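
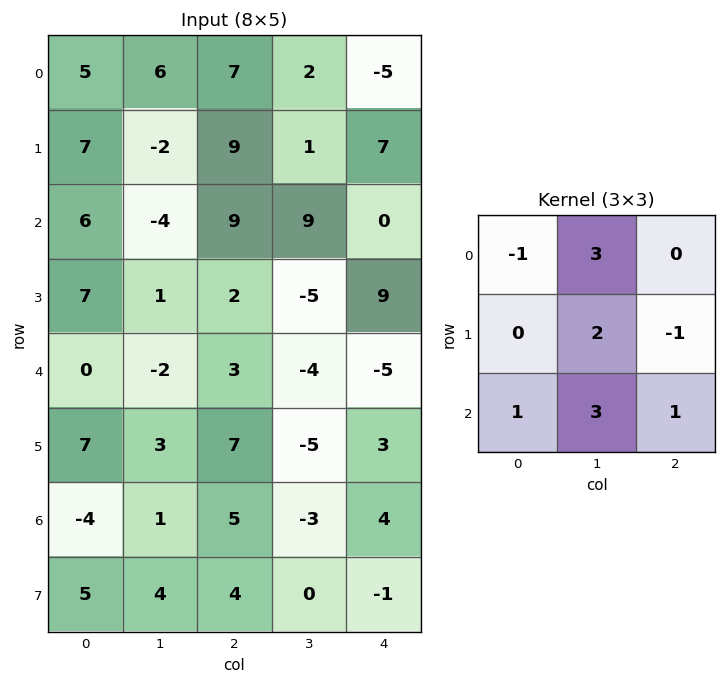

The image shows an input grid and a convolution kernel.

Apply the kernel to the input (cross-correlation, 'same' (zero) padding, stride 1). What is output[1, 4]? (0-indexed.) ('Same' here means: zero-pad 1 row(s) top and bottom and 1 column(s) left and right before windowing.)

6

The receptive field on the zero-padded input at this output position is [2 -5 0 / 1 7 0 / 9 0 0]. Elementwise product with the kernel and sum: 2·-1 + -5·3 + 7·2 + 0·-1 + 9·1 + 0·3 + 0·1.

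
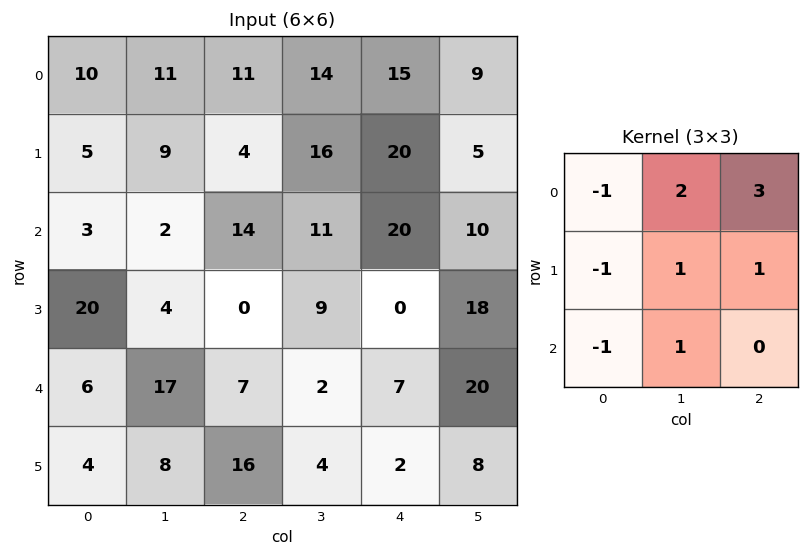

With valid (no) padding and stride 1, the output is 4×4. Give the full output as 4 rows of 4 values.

52 76 91 61
22 66 114 49
38 54 72 73
10 23 8 68

Output[0,0]: The receptive field on the input at this output position is [10 11 11 / 5 9 4 / 3 2 14]. Elementwise product with the kernel and sum: 10·-1 + 11·2 + 11·3 + 5·-1 + 9·1 + 4·1 + 3·-1 + 2·1.
Output[0,1]: The receptive field on the input at this output position is [11 11 14 / 9 4 16 / 2 14 11]. Elementwise product with the kernel and sum: 11·-1 + 11·2 + 14·3 + 9·-1 + 4·1 + 16·1 + 2·-1 + 14·1.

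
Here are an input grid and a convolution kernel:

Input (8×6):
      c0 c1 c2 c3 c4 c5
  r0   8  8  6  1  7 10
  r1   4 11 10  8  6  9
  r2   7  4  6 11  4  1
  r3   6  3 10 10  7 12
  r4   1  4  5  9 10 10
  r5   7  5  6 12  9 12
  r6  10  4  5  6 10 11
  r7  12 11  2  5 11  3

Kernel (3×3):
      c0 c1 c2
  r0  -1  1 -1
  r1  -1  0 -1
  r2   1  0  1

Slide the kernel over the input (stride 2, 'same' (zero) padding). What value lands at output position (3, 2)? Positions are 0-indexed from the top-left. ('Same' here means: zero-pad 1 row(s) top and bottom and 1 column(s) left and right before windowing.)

-24

The receptive field on the zero-padded input at this output position is [12 9 12 / 6 10 11 / 5 11 3]. Elementwise product with the kernel and sum: 12·-1 + 9·1 + 12·-1 + 6·-1 + 11·-1 + 5·1 + 3·1.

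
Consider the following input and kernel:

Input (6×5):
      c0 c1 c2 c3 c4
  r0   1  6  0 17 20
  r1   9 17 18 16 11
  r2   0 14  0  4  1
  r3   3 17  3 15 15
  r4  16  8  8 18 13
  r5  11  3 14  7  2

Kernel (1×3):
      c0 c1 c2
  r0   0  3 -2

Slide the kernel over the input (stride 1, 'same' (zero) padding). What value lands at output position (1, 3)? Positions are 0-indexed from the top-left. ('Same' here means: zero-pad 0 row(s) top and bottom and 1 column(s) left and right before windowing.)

26

The receptive field on the zero-padded input at this output position is [18 16 11]. Elementwise product with the kernel and sum: 16·3 + 11·-2.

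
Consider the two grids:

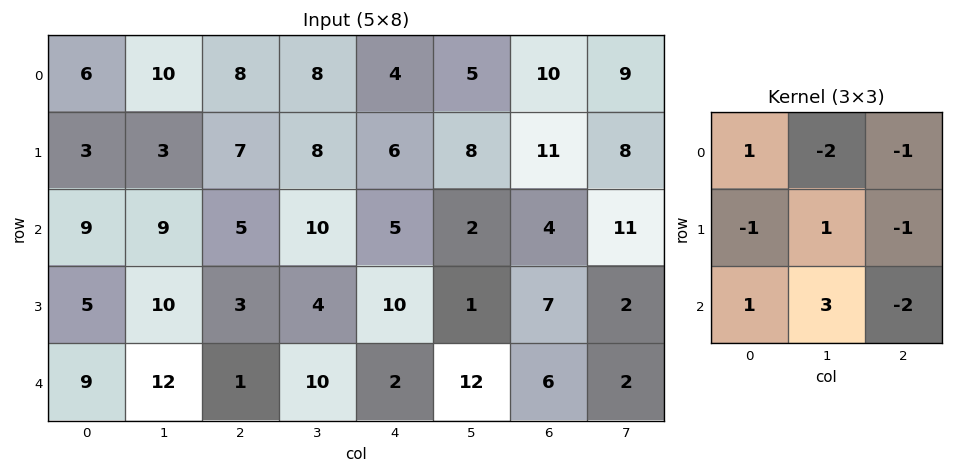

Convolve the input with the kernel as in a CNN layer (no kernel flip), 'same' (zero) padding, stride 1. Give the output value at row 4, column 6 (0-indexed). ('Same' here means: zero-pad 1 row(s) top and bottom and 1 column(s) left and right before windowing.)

-23

The receptive field on the zero-padded input at this output position is [1 7 2 / 12 6 2 / 0 0 0]. Elementwise product with the kernel and sum: 1·1 + 7·-2 + 2·-1 + 12·-1 + 6·1 + 2·-1 + 0·1 + 0·3 + 0·-2.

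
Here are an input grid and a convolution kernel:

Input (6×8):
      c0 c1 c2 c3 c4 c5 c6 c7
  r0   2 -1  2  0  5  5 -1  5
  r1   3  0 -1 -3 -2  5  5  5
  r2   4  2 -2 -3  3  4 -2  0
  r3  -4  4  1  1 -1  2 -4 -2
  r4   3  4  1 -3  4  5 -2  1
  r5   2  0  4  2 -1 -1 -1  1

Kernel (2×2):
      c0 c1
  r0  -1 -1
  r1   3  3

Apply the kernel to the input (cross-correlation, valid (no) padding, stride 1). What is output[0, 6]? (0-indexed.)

The receptive field on the input at this output position is [-1 5 / 5 5]. Elementwise product with the kernel and sum: -1·-1 + 5·-1 + 5·3 + 5·3.

26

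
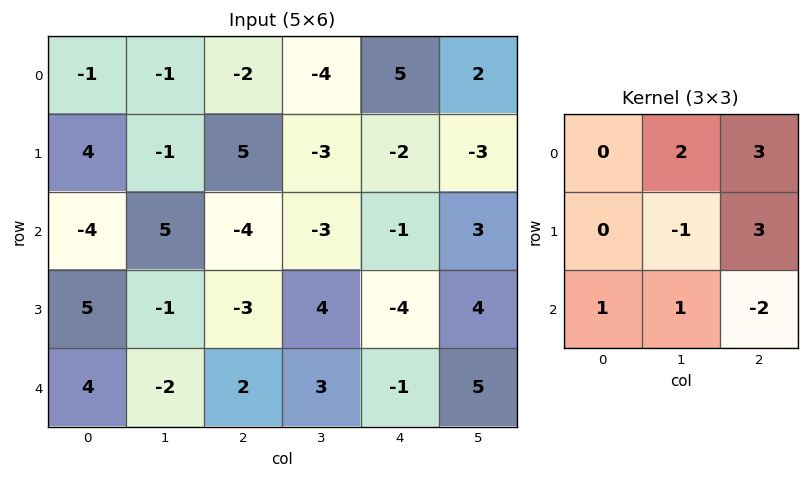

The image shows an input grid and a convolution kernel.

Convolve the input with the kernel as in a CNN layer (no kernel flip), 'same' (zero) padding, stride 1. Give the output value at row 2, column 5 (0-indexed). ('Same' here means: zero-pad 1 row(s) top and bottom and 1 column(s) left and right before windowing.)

-9

The receptive field on the zero-padded input at this output position is [-2 -3 0 / -1 3 0 / -4 4 0]. Elementwise product with the kernel and sum: -3·2 + 0·3 + 3·-1 + 0·3 + -4·1 + 4·1 + 0·-2.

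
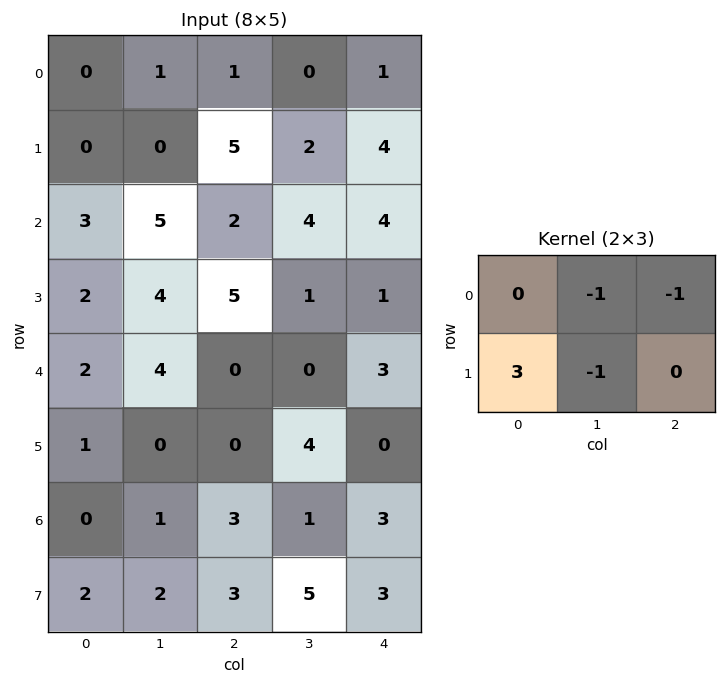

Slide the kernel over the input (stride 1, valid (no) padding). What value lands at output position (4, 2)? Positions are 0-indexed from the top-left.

The receptive field on the input at this output position is [0 0 3 / 0 4 0]. Elementwise product with the kernel and sum: 0·-1 + 3·-1 + 0·3 + 4·-1.

-7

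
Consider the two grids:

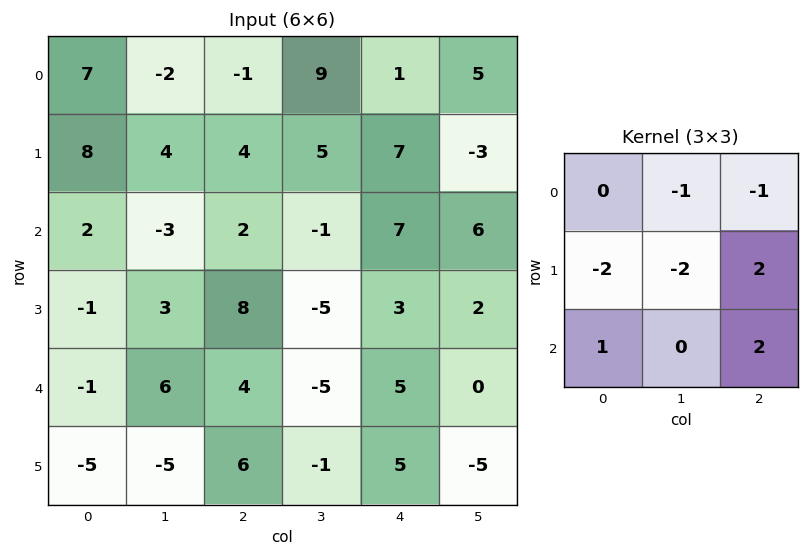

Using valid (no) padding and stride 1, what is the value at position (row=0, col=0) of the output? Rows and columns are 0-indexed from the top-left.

-7

The receptive field on the input at this output position is [7 -2 -1 / 8 4 4 / 2 -3 2]. Elementwise product with the kernel and sum: -2·-1 + -1·-1 + 8·-2 + 4·-2 + 4·2 + 2·1 + 2·2.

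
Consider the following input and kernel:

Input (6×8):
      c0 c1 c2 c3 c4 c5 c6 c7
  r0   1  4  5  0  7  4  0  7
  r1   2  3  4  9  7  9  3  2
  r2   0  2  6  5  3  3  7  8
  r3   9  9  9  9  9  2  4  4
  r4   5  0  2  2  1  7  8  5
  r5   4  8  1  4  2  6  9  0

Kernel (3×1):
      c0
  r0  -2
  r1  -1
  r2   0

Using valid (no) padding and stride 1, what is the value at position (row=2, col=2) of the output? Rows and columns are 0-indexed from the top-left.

-21

The receptive field on the input at this output position is [6 / 9 / 2]. Elementwise product with the kernel and sum: 6·-2 + 9·-1.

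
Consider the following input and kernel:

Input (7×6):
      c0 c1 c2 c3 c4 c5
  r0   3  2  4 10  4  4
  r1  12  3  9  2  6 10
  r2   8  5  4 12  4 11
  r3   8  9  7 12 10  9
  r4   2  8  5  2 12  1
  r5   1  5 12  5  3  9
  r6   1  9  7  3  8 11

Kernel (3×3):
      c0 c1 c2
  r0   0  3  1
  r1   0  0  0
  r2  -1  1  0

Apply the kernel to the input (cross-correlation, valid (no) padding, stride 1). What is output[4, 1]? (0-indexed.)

The receptive field on the input at this output position is [8 5 2 / 5 12 5 / 9 7 3]. Elementwise product with the kernel and sum: 5·3 + 2·1 + 9·-1 + 7·1.

15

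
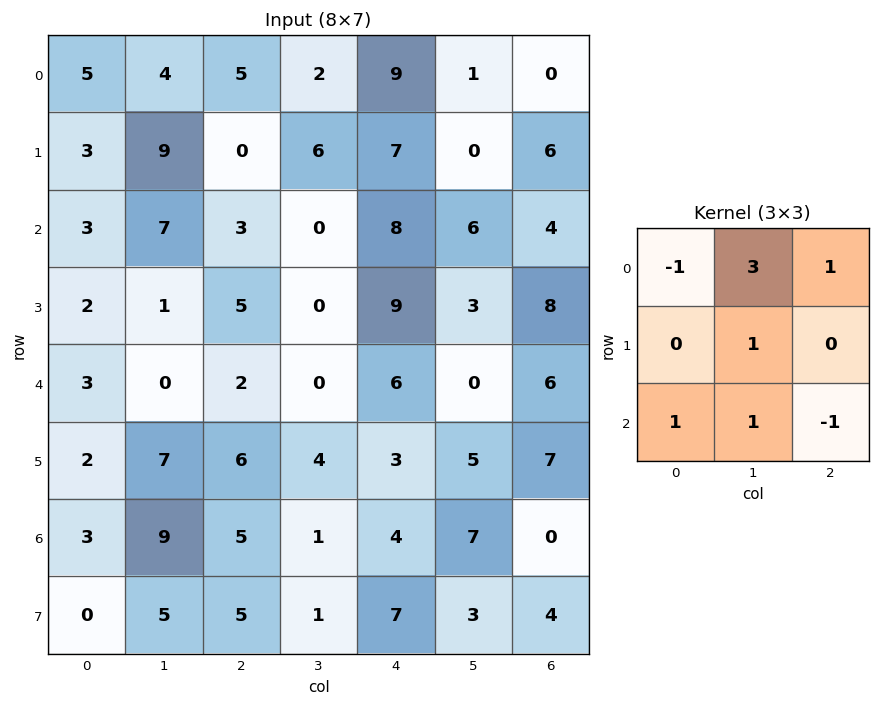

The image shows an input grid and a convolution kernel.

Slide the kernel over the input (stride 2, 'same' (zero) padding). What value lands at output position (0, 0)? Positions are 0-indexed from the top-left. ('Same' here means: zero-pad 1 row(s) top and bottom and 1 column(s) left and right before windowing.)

-1

The receptive field on the zero-padded input at this output position is [0 0 0 / 0 5 4 / 0 3 9]. Elementwise product with the kernel and sum: 0·-1 + 0·3 + 0·1 + 5·1 + 0·1 + 3·1 + 9·-1.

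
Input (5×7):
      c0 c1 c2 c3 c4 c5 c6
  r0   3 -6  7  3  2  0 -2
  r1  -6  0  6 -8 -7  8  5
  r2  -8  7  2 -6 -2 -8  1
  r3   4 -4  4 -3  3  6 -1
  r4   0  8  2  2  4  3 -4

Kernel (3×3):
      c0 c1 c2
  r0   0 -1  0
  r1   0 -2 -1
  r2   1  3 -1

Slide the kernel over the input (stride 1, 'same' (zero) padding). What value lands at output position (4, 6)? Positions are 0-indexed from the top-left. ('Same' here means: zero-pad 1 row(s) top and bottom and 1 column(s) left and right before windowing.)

The receptive field on the zero-padded input at this output position is [6 -1 0 / 3 -4 0 / 0 0 0]. Elementwise product with the kernel and sum: -1·-1 + -4·-2 + 0·-1 + 0·1 + 0·3 + 0·-1.

9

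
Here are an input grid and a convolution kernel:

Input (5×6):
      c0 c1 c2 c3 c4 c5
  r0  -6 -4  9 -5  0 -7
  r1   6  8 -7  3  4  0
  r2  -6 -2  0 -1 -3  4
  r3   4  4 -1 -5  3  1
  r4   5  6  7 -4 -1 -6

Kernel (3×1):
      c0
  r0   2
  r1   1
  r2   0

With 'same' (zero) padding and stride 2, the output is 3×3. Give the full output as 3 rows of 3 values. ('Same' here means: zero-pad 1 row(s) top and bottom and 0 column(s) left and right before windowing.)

Output[0,0]: The receptive field on the zero-padded input at this output position is [0 / -6 / 6]. Elementwise product with the kernel and sum: 0·2 + -6·1.

-6 9 0
6 -14 5
13 5 5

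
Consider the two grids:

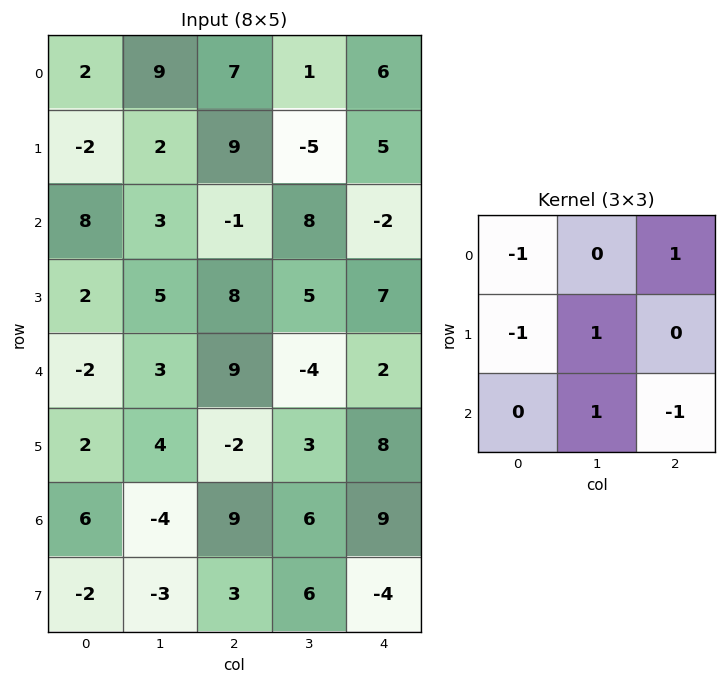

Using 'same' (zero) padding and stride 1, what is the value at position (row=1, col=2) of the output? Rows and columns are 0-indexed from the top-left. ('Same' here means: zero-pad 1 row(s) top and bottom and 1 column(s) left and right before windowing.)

-10

The receptive field on the zero-padded input at this output position is [9 7 1 / 2 9 -5 / 3 -1 8]. Elementwise product with the kernel and sum: 9·-1 + 1·1 + 2·-1 + 9·1 + -1·1 + 8·-1.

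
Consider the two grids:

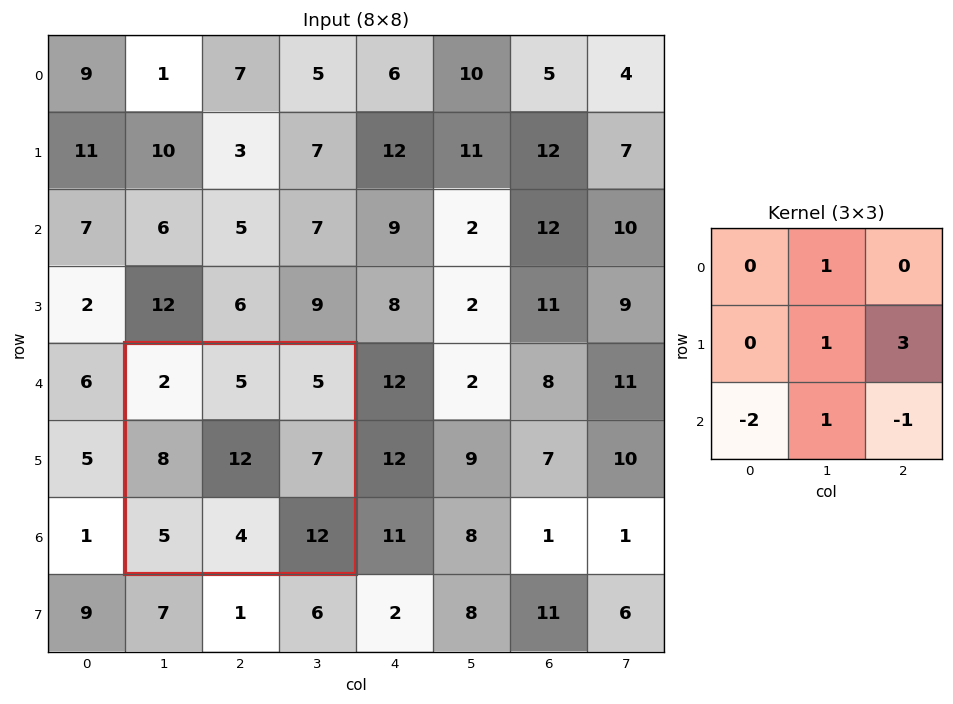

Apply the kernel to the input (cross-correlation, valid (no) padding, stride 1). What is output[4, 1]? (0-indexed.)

The receptive field on the input at this output position is [2 5 5 / 8 12 7 / 5 4 12]. Elementwise product with the kernel and sum: 5·1 + 12·1 + 7·3 + 5·-2 + 4·1 + 12·-1.

20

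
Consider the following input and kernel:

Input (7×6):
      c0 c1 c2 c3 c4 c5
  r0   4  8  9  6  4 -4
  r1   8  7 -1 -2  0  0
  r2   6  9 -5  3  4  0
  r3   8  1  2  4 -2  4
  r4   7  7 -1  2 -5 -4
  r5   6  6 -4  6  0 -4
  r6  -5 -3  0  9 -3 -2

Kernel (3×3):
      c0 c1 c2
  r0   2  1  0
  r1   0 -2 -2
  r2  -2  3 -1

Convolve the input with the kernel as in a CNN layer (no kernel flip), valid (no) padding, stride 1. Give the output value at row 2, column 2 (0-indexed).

2

The receptive field on the input at this output position is [-5 3 4 / 2 4 -2 / -1 2 -5]. Elementwise product with the kernel and sum: -5·2 + 3·1 + 4·-2 + -2·-2 + -1·-2 + 2·3 + -5·-1.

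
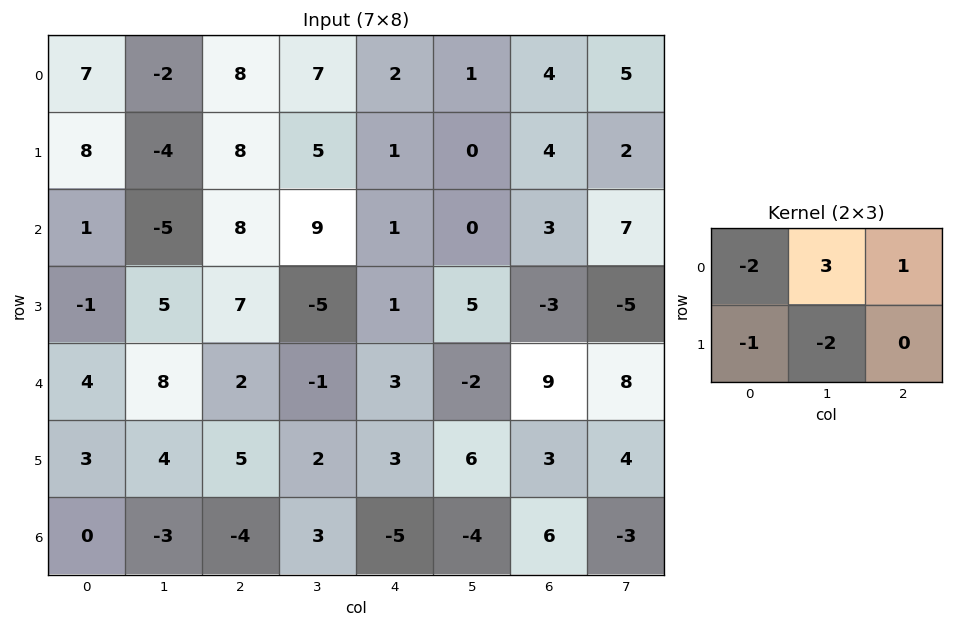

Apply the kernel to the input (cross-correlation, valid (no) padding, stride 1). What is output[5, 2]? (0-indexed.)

-3

The receptive field on the input at this output position is [5 2 3 / -4 3 -5]. Elementwise product with the kernel and sum: 5·-2 + 2·3 + 3·1 + -4·-1 + 3·-2.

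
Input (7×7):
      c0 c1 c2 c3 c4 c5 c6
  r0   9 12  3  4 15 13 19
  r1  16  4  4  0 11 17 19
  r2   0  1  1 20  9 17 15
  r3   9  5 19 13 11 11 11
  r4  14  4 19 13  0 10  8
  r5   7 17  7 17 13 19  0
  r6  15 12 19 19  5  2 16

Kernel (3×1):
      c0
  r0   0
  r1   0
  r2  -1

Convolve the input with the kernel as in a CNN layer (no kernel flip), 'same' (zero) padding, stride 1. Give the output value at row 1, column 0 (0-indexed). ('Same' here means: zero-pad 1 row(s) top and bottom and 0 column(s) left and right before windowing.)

The receptive field on the zero-padded input at this output position is [9 / 16 / 0]. Elementwise product with the kernel and sum: 0·-1.

0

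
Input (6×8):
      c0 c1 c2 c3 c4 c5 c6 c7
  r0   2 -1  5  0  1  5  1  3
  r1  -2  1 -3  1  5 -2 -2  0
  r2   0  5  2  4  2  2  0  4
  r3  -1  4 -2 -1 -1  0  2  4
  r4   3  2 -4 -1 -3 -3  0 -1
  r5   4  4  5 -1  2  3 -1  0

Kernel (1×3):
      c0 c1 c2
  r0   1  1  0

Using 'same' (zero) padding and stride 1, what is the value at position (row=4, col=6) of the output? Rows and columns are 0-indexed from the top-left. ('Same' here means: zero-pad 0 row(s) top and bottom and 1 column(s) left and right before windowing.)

-3

The receptive field on the zero-padded input at this output position is [-3 0 -1]. Elementwise product with the kernel and sum: -3·1 + 0·1.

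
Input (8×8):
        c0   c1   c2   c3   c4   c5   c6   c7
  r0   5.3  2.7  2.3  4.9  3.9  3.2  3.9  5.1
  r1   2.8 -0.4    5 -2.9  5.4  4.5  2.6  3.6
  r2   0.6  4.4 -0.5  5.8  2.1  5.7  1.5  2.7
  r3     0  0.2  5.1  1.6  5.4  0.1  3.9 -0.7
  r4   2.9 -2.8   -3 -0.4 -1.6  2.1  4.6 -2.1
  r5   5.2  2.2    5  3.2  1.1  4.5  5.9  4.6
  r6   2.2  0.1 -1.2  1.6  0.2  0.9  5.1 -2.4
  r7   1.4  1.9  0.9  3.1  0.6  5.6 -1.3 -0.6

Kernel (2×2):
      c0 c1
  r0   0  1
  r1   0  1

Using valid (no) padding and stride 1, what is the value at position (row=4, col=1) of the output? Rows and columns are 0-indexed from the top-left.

2

The receptive field on the input at this output position is [-2.8 -3 / 2.2 5]. Elementwise product with the kernel and sum: -3·1 + 5·1.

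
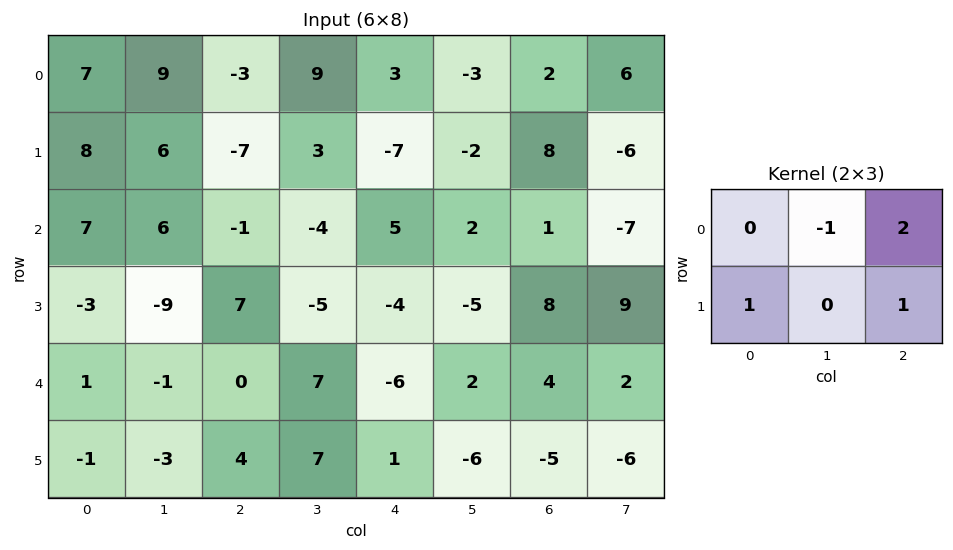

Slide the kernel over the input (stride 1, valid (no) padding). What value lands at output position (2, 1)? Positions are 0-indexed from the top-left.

The receptive field on the input at this output position is [6 -1 -4 / -9 7 -5]. Elementwise product with the kernel and sum: -1·-1 + -4·2 + -9·1 + -5·1.

-21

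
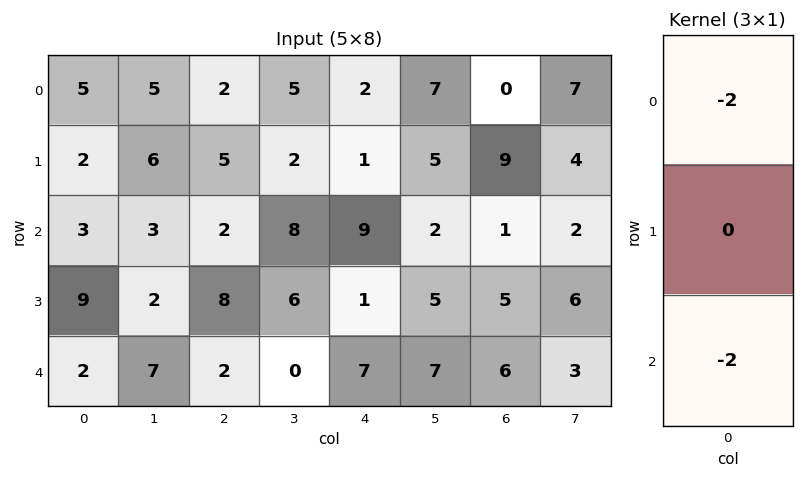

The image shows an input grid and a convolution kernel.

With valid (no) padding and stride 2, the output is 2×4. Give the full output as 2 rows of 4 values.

-16 -8 -22 -2
-10 -8 -32 -14

Output[0,0]: The receptive field on the input at this output position is [5 / 2 / 3]. Elementwise product with the kernel and sum: 5·-2 + 3·-2.
Output[0,1]: The receptive field on the input at this output position is [2 / 5 / 2]. Elementwise product with the kernel and sum: 2·-2 + 2·-2.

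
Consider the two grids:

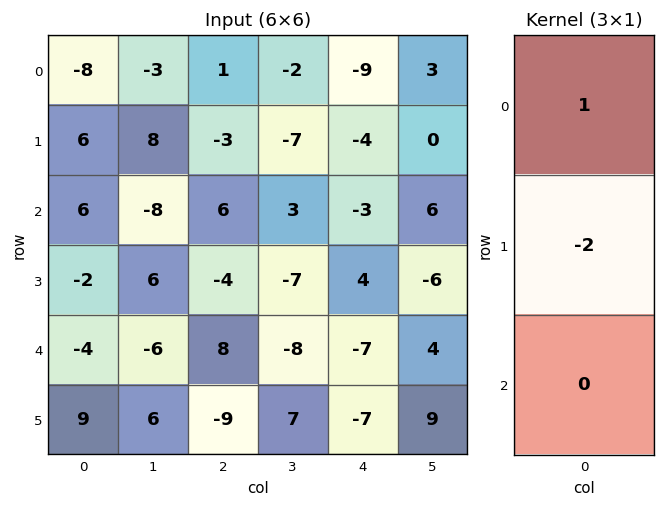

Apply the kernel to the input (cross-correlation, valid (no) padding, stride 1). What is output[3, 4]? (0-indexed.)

18

The receptive field on the input at this output position is [4 / -7 / -7]. Elementwise product with the kernel and sum: 4·1 + -7·-2.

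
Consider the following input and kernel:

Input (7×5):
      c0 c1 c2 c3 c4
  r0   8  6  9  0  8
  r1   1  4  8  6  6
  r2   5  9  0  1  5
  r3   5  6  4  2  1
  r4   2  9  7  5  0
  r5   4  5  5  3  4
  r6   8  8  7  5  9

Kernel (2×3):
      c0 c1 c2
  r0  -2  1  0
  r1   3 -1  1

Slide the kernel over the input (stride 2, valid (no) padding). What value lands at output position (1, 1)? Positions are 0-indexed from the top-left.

12

The receptive field on the input at this output position is [0 1 5 / 4 2 1]. Elementwise product with the kernel and sum: 0·-2 + 1·1 + 4·3 + 2·-1 + 1·1.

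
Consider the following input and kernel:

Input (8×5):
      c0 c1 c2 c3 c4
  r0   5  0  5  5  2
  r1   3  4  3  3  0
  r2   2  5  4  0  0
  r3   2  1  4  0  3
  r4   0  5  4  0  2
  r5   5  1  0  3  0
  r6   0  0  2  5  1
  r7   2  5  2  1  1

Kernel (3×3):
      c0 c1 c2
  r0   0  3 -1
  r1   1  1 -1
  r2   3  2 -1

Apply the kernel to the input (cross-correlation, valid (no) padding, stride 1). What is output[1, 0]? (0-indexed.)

16

The receptive field on the input at this output position is [3 4 3 / 2 5 4 / 2 1 4]. Elementwise product with the kernel and sum: 4·3 + 3·-1 + 2·1 + 5·1 + 4·-1 + 2·3 + 1·2 + 4·-1.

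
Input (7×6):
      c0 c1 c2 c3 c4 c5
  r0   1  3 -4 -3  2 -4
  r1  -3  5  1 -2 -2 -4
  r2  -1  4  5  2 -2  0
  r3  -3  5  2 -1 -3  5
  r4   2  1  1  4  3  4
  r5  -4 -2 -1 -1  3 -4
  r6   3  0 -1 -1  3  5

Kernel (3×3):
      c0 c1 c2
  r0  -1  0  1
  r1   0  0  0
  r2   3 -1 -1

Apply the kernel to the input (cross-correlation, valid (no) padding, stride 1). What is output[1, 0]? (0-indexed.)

-12

The receptive field on the input at this output position is [-3 5 1 / -1 4 5 / -3 5 2]. Elementwise product with the kernel and sum: -3·-1 + 1·1 + -3·3 + 5·-1 + 2·-1.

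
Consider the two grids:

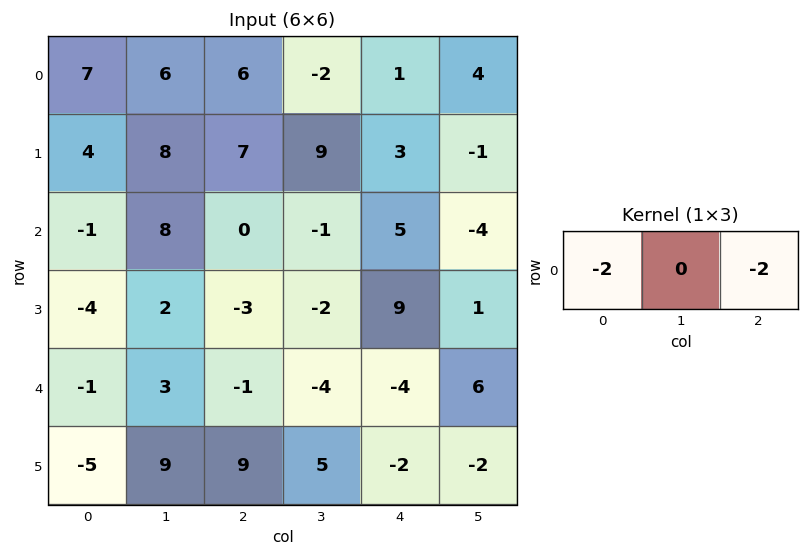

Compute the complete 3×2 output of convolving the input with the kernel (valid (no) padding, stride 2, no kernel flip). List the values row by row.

Output[0,0]: The receptive field on the input at this output position is [7 6 6]. Elementwise product with the kernel and sum: 7·-2 + 6·-2.
Output[0,1]: The receptive field on the input at this output position is [6 -2 1]. Elementwise product with the kernel and sum: 6·-2 + 1·-2.

-26 -14
2 -10
4 10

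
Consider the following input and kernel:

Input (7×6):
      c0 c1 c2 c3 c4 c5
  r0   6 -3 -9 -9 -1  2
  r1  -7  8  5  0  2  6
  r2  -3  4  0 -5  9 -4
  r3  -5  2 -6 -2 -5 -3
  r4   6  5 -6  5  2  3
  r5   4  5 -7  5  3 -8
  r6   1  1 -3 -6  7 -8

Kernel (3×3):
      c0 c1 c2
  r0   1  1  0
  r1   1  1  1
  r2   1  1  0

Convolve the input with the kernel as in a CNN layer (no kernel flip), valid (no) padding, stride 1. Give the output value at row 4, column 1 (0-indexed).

0

The receptive field on the input at this output position is [5 -6 5 / 5 -7 5 / 1 -3 -6]. Elementwise product with the kernel and sum: 5·1 + -6·1 + 5·1 + -7·1 + 5·1 + 1·1 + -3·1.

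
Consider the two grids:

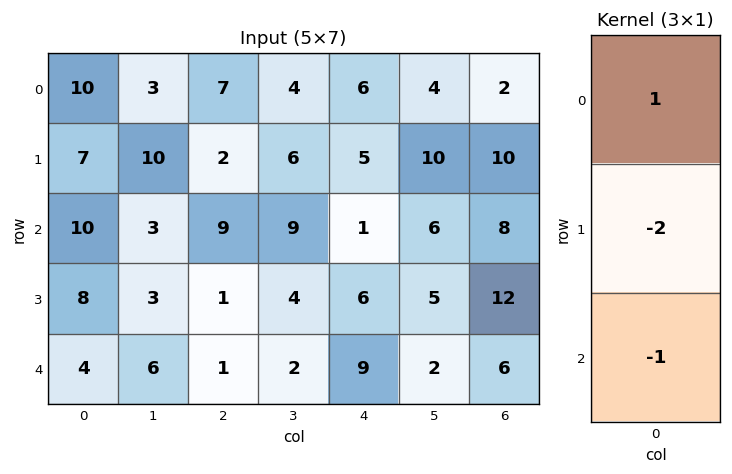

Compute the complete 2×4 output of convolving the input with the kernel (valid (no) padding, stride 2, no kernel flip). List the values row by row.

-14 -6 -5 -26
-10 6 -20 -22

Output[0,0]: The receptive field on the input at this output position is [10 / 7 / 10]. Elementwise product with the kernel and sum: 10·1 + 7·-2 + 10·-1.
Output[0,1]: The receptive field on the input at this output position is [7 / 2 / 9]. Elementwise product with the kernel and sum: 7·1 + 2·-2 + 9·-1.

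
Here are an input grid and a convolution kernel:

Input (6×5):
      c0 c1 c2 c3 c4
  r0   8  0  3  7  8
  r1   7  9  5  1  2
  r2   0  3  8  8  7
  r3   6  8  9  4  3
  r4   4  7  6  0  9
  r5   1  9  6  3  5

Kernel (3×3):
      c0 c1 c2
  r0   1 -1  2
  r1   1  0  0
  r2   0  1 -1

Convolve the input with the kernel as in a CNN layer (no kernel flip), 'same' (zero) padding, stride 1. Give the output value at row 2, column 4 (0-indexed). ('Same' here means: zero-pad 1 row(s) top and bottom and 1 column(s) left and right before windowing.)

10

The receptive field on the zero-padded input at this output position is [1 2 0 / 8 7 0 / 4 3 0]. Elementwise product with the kernel and sum: 1·1 + 2·-1 + 0·2 + 8·1 + 3·1 + 0·-1.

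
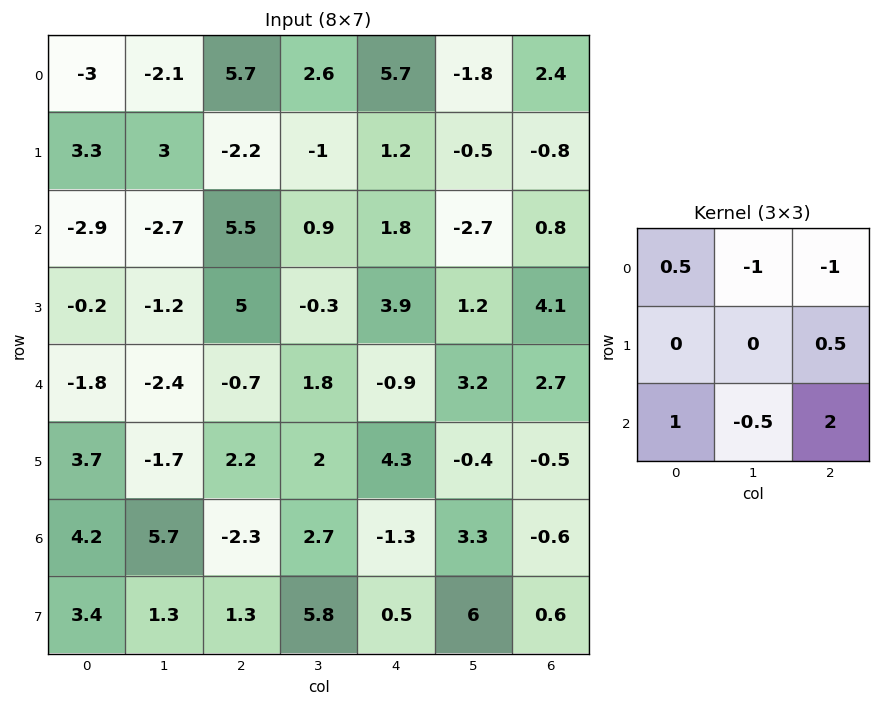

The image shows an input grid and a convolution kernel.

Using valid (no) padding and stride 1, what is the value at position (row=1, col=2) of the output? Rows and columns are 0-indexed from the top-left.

12.55

The receptive field on the input at this output position is [-2.2 -1 1.2 / 5.5 0.9 1.8 / 5 -0.3 3.9]. Elementwise product with the kernel and sum: -2.2·0.5 + -1·-1 + 1.2·-1 + 1.8·0.5 + 5·1 + -0.3·-0.5 + 3.9·2.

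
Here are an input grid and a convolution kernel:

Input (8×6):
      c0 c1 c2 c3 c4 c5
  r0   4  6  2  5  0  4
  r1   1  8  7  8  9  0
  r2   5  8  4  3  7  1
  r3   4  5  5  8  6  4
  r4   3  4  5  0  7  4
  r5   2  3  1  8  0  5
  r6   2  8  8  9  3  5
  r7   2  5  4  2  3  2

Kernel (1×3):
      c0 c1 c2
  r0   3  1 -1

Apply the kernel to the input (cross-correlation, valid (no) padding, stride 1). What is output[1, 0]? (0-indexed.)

4

The receptive field on the input at this output position is [1 8 7]. Elementwise product with the kernel and sum: 1·3 + 8·1 + 7·-1.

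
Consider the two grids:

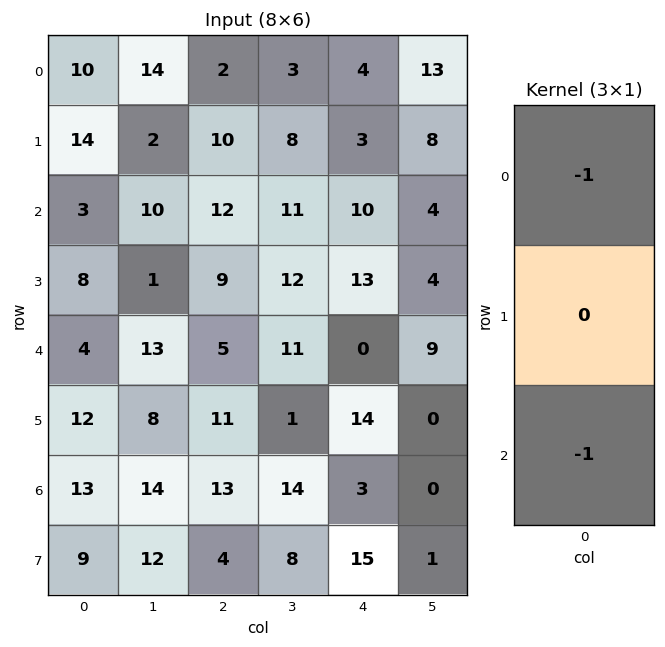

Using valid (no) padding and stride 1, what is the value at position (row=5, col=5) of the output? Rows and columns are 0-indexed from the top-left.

-1

The receptive field on the input at this output position is [0 / 0 / 1]. Elementwise product with the kernel and sum: 0·-1 + 1·-1.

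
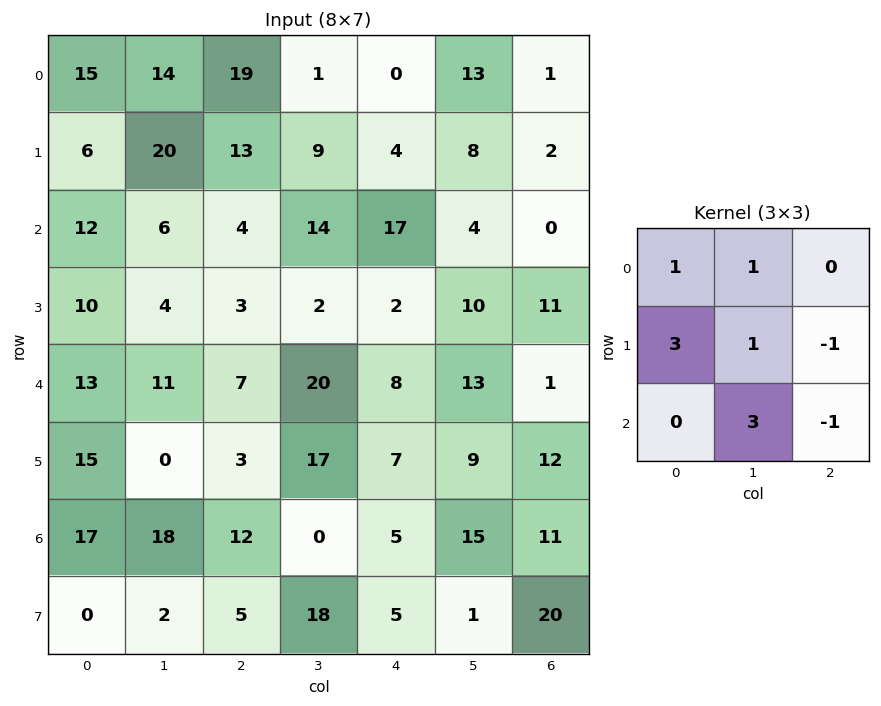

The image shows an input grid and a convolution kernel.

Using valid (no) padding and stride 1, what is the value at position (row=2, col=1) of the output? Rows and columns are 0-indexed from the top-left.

The receptive field on the input at this output position is [6 4 14 / 4 3 2 / 11 7 20]. Elementwise product with the kernel and sum: 6·1 + 4·1 + 4·3 + 3·1 + 2·-1 + 7·3 + 20·-1.

24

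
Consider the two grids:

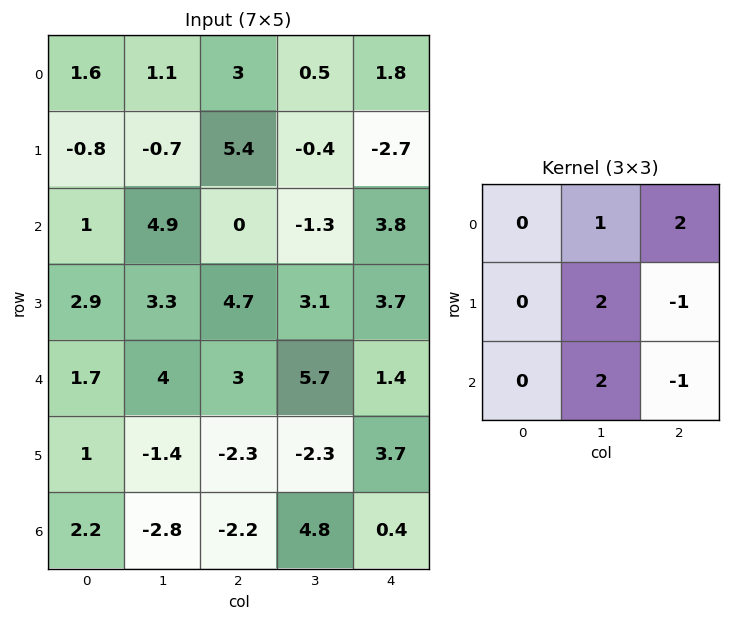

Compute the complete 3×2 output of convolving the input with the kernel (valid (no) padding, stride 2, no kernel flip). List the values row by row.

Output[0,0]: The receptive field on the input at this output position is [1.6 1.1 3 / -0.8 -0.7 5.4 / 1 4.9 0]. Elementwise product with the kernel and sum: 1.1·1 + 3·2 + -0.7·2 + 5.4·-1 + 4.9·2 + 0·-1.
Output[0,1]: The receptive field on the input at this output position is [3 0.5 1.8 / 5.4 -0.4 -2.7 / 0 -1.3 3.8]. Elementwise product with the kernel and sum: 0.5·1 + 1.8·2 + -0.4·2 + -2.7·-1 + -1.3·2 + 3.8·-1.

10.1 -0.4
11.8 18.8
6.1 9.4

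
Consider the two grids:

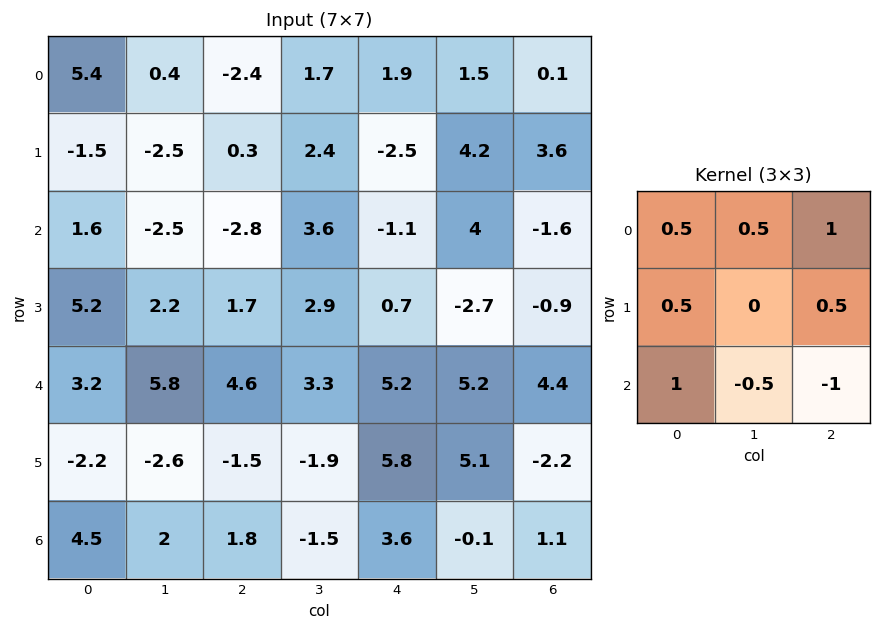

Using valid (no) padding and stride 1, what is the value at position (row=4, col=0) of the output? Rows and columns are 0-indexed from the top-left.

The receptive field on the input at this output position is [3.2 5.8 4.6 / -2.2 -2.6 -1.5 / 4.5 2 1.8]. Elementwise product with the kernel and sum: 3.2·0.5 + 5.8·0.5 + 4.6·1 + -2.2·0.5 + -1.5·0.5 + 4.5·1 + 2·-0.5 + 1.8·-1.

8.95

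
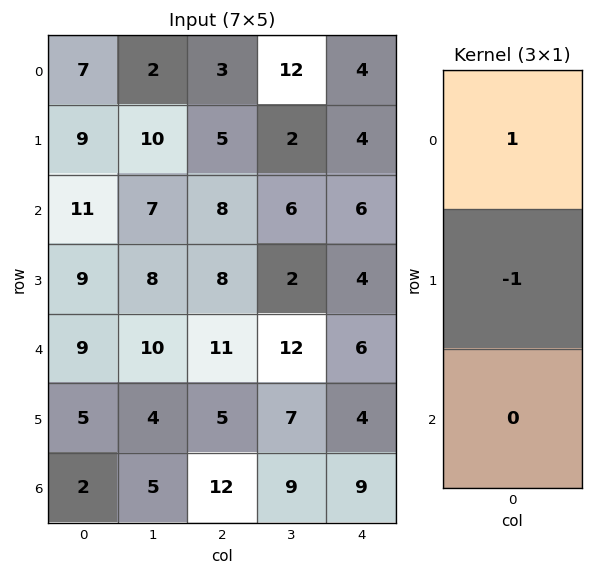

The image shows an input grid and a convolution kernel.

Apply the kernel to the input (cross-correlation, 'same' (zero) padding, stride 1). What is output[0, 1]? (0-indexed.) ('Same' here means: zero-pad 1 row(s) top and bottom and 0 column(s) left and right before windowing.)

The receptive field on the zero-padded input at this output position is [0 / 2 / 10]. Elementwise product with the kernel and sum: 0·1 + 2·-1.

-2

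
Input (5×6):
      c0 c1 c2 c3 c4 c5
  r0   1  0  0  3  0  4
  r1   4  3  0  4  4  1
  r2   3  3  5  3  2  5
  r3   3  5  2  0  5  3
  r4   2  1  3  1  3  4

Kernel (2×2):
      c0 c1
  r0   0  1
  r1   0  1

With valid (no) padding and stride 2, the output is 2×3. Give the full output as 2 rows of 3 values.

Output[0,0]: The receptive field on the input at this output position is [1 0 / 4 3]. Elementwise product with the kernel and sum: 0·1 + 3·1.

3 7 5
8 3 8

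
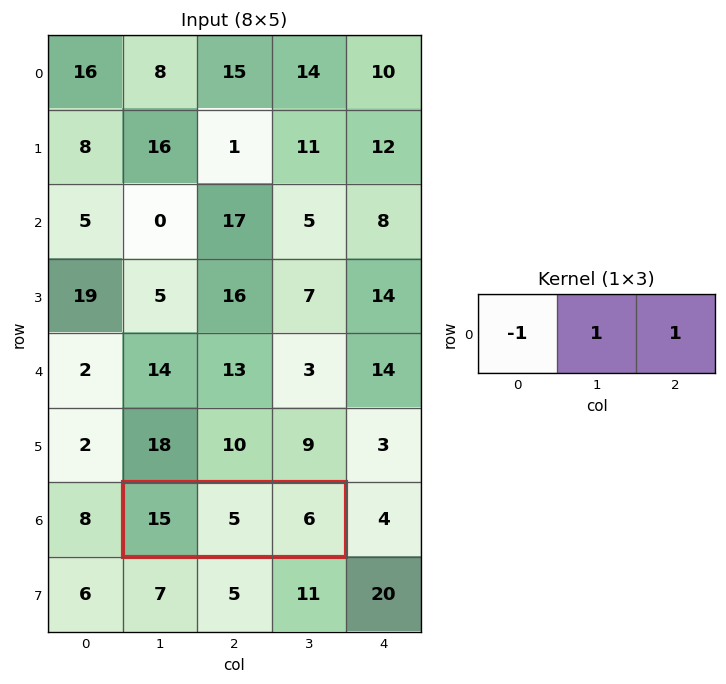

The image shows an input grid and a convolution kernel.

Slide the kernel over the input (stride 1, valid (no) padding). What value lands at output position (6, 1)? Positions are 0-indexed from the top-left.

The receptive field on the input at this output position is [15 5 6]. Elementwise product with the kernel and sum: 15·-1 + 5·1 + 6·1.

-4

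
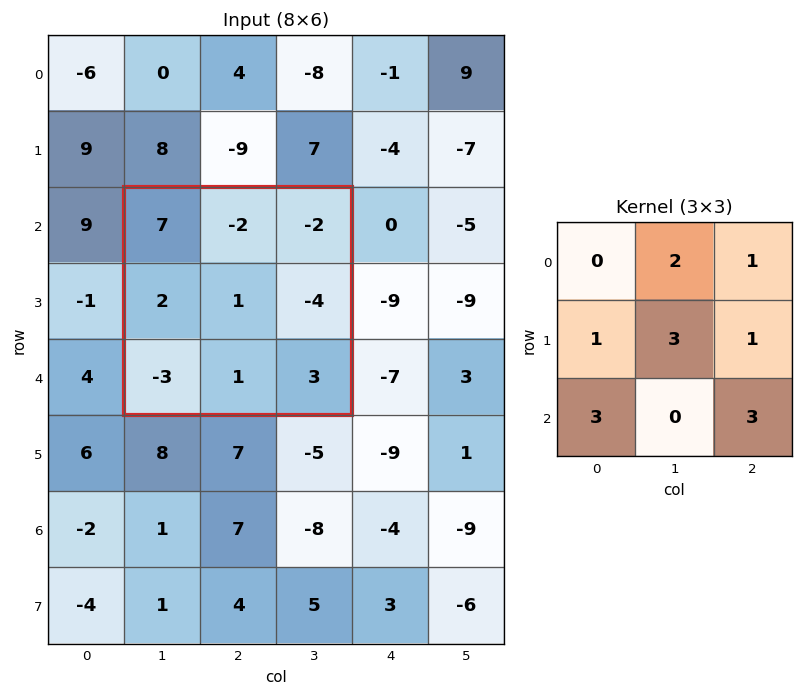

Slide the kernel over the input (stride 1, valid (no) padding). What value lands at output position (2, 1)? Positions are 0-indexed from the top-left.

The receptive field on the input at this output position is [7 -2 -2 / 2 1 -4 / -3 1 3]. Elementwise product with the kernel and sum: -2·2 + -2·1 + 2·1 + 1·3 + -4·1 + -3·3 + 3·3.

-5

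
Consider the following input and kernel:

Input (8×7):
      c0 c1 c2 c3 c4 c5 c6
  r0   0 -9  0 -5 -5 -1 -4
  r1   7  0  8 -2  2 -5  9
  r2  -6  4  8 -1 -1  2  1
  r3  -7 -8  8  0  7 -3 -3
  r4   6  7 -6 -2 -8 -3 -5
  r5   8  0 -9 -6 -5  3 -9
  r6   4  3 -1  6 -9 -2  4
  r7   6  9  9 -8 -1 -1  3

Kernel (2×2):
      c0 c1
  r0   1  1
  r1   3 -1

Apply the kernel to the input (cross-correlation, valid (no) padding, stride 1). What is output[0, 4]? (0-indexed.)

5

The receptive field on the input at this output position is [-5 -1 / 2 -5]. Elementwise product with the kernel and sum: -5·1 + -1·1 + 2·3 + -5·-1.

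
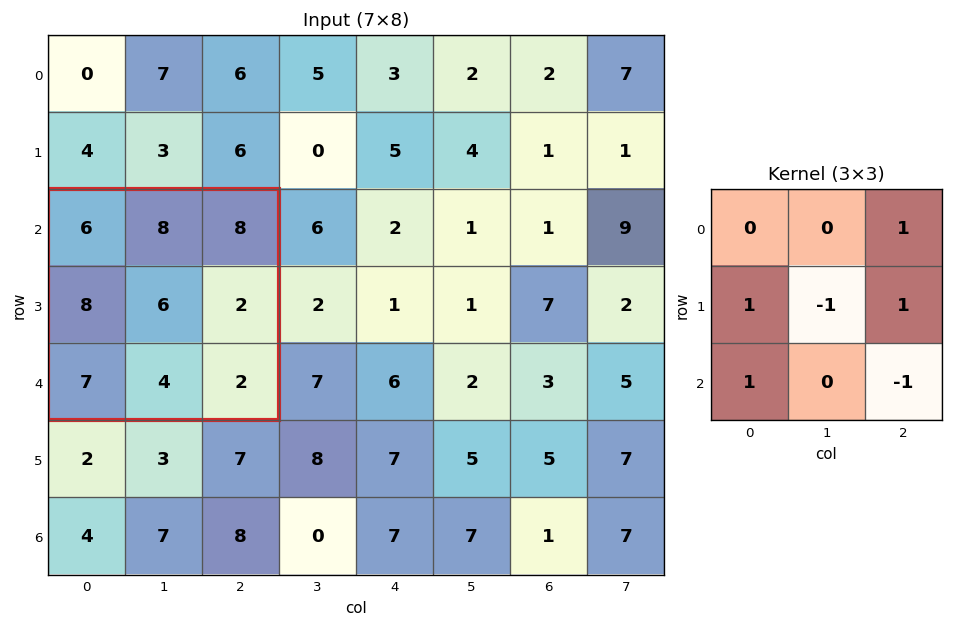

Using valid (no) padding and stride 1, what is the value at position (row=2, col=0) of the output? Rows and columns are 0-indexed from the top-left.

The receptive field on the input at this output position is [6 8 8 / 8 6 2 / 7 4 2]. Elementwise product with the kernel and sum: 8·1 + 8·1 + 6·-1 + 2·1 + 7·1 + 2·-1.

17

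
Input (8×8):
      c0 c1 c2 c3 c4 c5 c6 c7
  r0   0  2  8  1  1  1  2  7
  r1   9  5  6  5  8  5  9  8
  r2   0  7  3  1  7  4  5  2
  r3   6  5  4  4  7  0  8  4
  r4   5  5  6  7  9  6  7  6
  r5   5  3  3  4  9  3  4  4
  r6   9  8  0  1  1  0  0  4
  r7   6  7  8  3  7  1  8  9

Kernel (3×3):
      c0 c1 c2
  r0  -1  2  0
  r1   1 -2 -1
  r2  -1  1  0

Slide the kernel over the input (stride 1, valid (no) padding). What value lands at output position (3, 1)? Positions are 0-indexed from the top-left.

-11

The receptive field on the input at this output position is [5 4 4 / 5 6 7 / 3 3 4]. Elementwise product with the kernel and sum: 5·-1 + 4·2 + 5·1 + 6·-2 + 7·-1 + 3·-1 + 3·1.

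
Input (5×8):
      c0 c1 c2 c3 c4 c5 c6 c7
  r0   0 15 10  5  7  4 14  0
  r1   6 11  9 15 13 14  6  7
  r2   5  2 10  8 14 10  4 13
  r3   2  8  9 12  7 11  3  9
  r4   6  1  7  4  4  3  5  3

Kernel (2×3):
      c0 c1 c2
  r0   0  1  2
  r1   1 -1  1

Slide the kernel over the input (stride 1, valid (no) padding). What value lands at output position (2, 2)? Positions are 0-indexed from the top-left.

40

The receptive field on the input at this output position is [10 8 14 / 9 12 7]. Elementwise product with the kernel and sum: 8·1 + 14·2 + 9·1 + 12·-1 + 7·1.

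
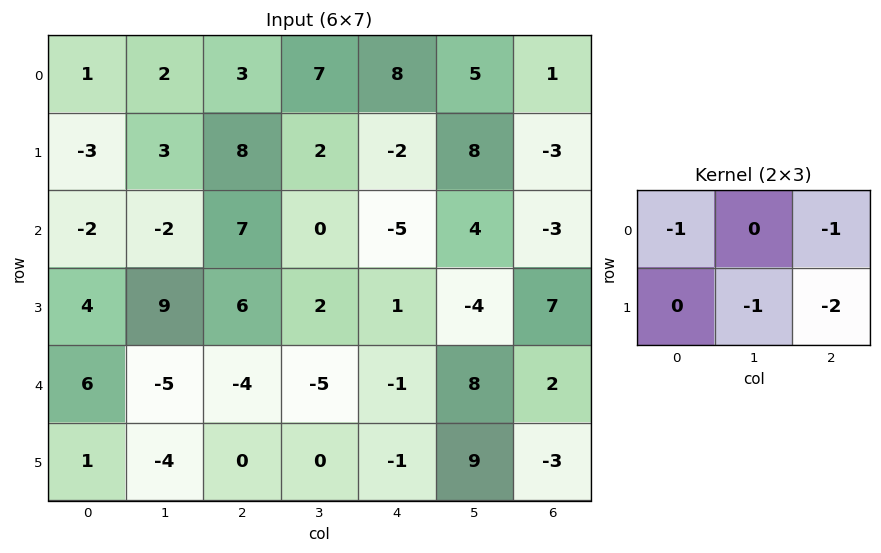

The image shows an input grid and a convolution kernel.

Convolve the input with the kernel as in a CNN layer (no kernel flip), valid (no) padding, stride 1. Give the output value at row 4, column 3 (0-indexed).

The receptive field on the input at this output position is [-5 -1 8 / 0 -1 9]. Elementwise product with the kernel and sum: -5·-1 + 8·-1 + -1·-1 + 9·-2.

-20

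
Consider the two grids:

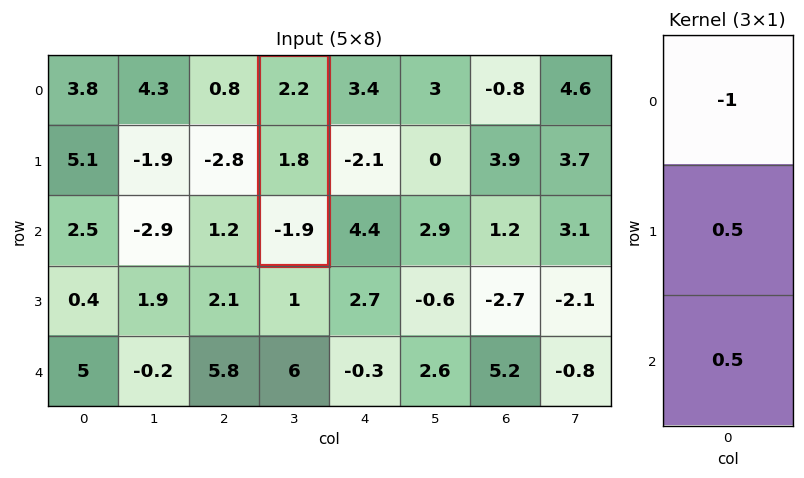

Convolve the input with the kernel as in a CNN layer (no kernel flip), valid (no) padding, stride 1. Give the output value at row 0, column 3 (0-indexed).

The receptive field on the input at this output position is [2.2 / 1.8 / -1.9]. Elementwise product with the kernel and sum: 2.2·-1 + 1.8·0.5 + -1.9·0.5.

-2.25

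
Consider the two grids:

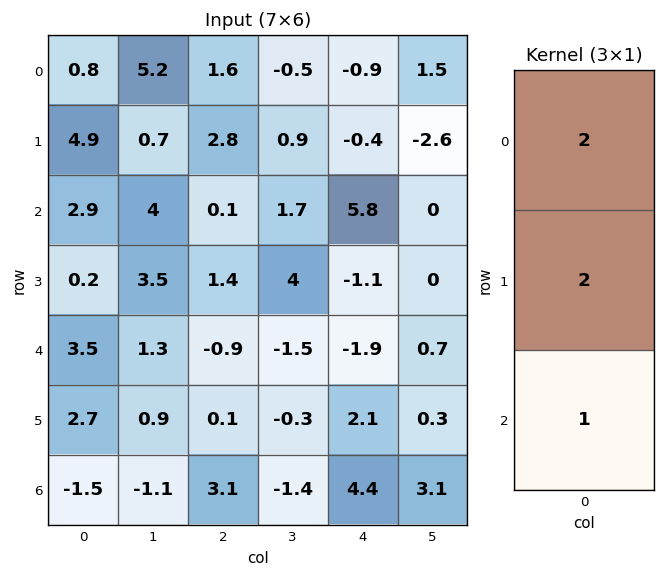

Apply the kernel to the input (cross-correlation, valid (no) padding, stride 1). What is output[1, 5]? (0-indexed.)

-5.2

The receptive field on the input at this output position is [-2.6 / 0 / 0]. Elementwise product with the kernel and sum: -2.6·2 + 0·2 + 0·1.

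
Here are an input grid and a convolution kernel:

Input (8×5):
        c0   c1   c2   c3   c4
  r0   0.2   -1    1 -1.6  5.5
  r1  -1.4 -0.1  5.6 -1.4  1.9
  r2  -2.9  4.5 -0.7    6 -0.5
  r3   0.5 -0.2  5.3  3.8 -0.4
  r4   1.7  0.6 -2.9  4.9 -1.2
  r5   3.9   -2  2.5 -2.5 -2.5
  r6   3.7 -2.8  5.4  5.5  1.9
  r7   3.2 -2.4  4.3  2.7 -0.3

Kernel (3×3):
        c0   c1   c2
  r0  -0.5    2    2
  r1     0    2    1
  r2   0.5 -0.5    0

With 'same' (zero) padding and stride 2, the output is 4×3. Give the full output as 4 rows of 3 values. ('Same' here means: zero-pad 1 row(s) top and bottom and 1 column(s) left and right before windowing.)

0.1 -2.45 9.35
-4.55 10.3 5.6
2.65 15.15 -5.1
6.8 13.95 1.55

Output[0,0]: The receptive field on the zero-padded input at this output position is [0 0 0 / 0 0.2 -1 / 0 -1.4 -0.1]. Elementwise product with the kernel and sum: 0·-0.5 + 0·2 + 0·2 + 0.2·2 + -1·1 + 0·0.5 + -1.4·-0.5.
Output[0,1]: The receptive field on the zero-padded input at this output position is [0 0 0 / -1 1 -1.6 / -0.1 5.6 -1.4]. Elementwise product with the kernel and sum: 0·-0.5 + 0·2 + 0·2 + 1·2 + -1.6·1 + -0.1·0.5 + 5.6·-0.5.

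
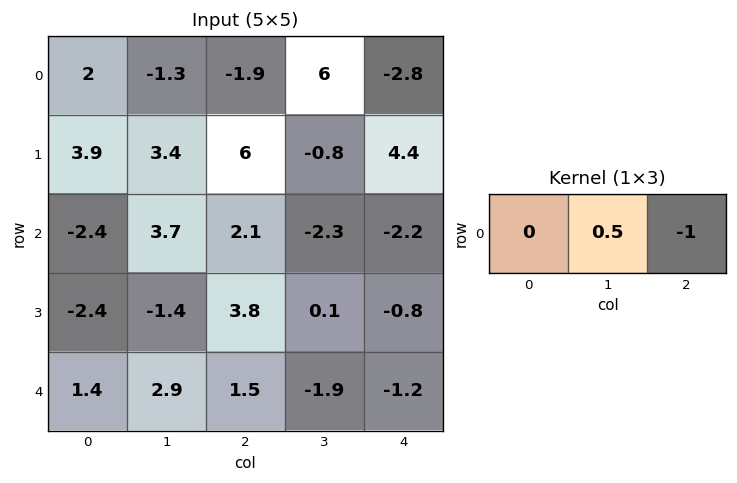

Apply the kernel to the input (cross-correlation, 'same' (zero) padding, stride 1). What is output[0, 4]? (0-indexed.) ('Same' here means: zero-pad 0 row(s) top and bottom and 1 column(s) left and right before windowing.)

The receptive field on the zero-padded input at this output position is [6 -2.8 0]. Elementwise product with the kernel and sum: -2.8·0.5 + 0·-1.

-1.4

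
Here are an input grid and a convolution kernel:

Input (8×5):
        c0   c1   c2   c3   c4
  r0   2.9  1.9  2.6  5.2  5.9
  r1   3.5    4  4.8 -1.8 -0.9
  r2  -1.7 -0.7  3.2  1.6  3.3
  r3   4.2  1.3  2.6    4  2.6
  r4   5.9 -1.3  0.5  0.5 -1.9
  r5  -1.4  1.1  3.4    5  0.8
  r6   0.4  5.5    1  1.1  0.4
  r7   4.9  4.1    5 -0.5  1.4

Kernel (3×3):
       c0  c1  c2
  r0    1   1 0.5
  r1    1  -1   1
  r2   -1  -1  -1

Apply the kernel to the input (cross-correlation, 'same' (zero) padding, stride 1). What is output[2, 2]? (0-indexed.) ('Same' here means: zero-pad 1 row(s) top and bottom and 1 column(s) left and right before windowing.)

The receptive field on the zero-padded input at this output position is [4 4.8 -1.8 / -0.7 3.2 1.6 / 1.3 2.6 4]. Elementwise product with the kernel and sum: 4·1 + 4.8·1 + -1.8·0.5 + -0.7·1 + 3.2·-1 + 1.6·1 + 1.3·-1 + 2.6·-1 + 4·-1.

-2.3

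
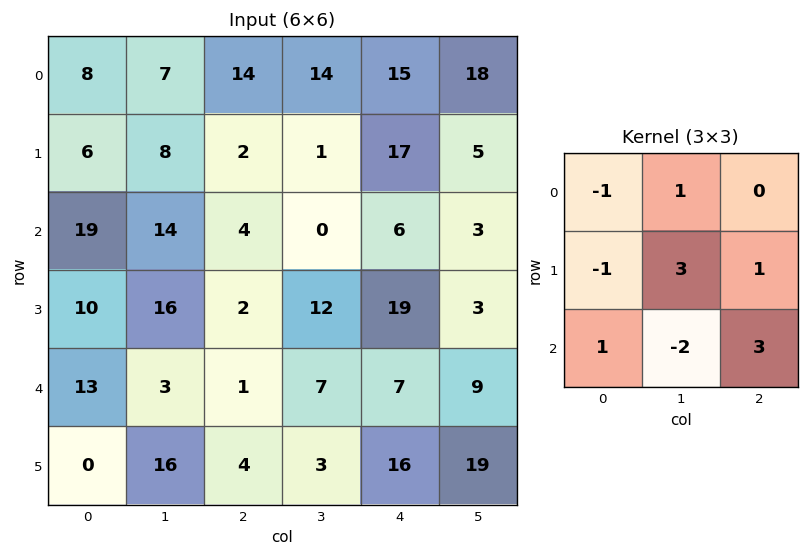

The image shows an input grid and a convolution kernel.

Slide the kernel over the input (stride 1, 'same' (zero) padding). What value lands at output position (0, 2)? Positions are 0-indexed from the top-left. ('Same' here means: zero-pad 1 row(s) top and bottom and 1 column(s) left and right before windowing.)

56

The receptive field on the zero-padded input at this output position is [0 0 0 / 7 14 14 / 8 2 1]. Elementwise product with the kernel and sum: 0·-1 + 0·1 + 7·-1 + 14·3 + 14·1 + 8·1 + 2·-2 + 1·3.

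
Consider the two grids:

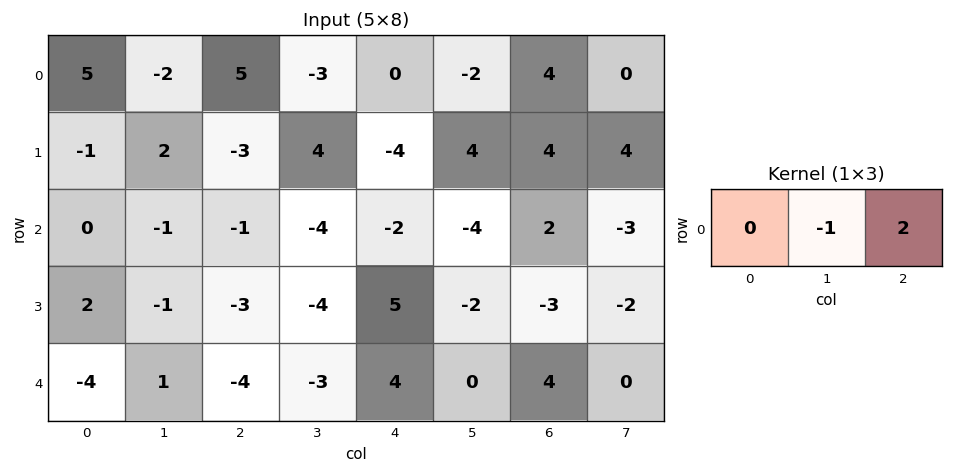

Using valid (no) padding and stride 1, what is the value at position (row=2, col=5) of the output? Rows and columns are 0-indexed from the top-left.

The receptive field on the input at this output position is [-4 2 -3]. Elementwise product with the kernel and sum: 2·-1 + -3·2.

-8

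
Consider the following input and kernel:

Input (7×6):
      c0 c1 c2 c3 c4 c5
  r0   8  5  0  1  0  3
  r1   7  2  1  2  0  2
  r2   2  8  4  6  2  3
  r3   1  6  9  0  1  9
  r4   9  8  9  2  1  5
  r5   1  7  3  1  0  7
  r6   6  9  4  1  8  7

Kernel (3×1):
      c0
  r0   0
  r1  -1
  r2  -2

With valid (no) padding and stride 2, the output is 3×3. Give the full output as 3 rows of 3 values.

-11 -9 -4
-19 -27 -3
-13 -11 -16

Output[0,0]: The receptive field on the input at this output position is [8 / 7 / 2]. Elementwise product with the kernel and sum: 7·-1 + 2·-2.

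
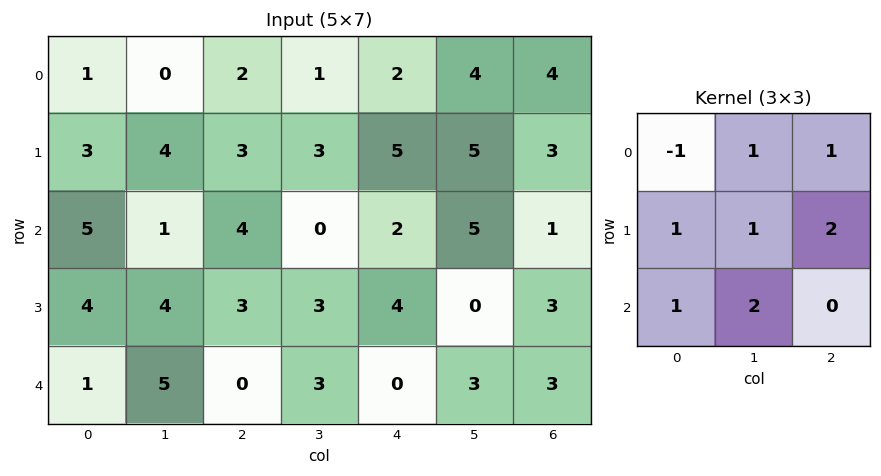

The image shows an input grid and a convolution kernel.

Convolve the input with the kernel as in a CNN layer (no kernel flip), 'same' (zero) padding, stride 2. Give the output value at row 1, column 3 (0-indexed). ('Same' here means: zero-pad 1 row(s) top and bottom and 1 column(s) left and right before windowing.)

10

The receptive field on the zero-padded input at this output position is [5 3 0 / 5 1 0 / 0 3 0]. Elementwise product with the kernel and sum: 5·-1 + 3·1 + 0·1 + 5·1 + 1·1 + 0·2 + 0·1 + 3·2.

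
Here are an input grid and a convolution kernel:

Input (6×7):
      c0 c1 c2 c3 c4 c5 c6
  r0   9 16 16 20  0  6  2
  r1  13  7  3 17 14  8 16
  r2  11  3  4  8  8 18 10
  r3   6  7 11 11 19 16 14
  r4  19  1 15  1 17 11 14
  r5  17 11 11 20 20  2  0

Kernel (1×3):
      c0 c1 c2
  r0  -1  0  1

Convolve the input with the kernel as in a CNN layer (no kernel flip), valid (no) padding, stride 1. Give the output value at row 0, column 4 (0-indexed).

The receptive field on the input at this output position is [0 6 2]. Elementwise product with the kernel and sum: 0·-1 + 2·1.

2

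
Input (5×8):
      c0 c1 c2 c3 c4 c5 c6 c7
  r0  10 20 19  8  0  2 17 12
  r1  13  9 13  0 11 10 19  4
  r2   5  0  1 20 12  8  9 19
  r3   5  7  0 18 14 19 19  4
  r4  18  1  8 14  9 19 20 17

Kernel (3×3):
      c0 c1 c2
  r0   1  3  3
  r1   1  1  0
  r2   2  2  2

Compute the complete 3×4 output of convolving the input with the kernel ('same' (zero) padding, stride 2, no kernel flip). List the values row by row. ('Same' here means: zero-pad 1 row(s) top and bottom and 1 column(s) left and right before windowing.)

54 83 50 85
95 99 197 180
54 70 140 127

Output[0,0]: The receptive field on the zero-padded input at this output position is [0 0 0 / 0 10 20 / 0 13 9]. Elementwise product with the kernel and sum: 0·1 + 0·3 + 0·3 + 0·1 + 10·1 + 0·2 + 13·2 + 9·2.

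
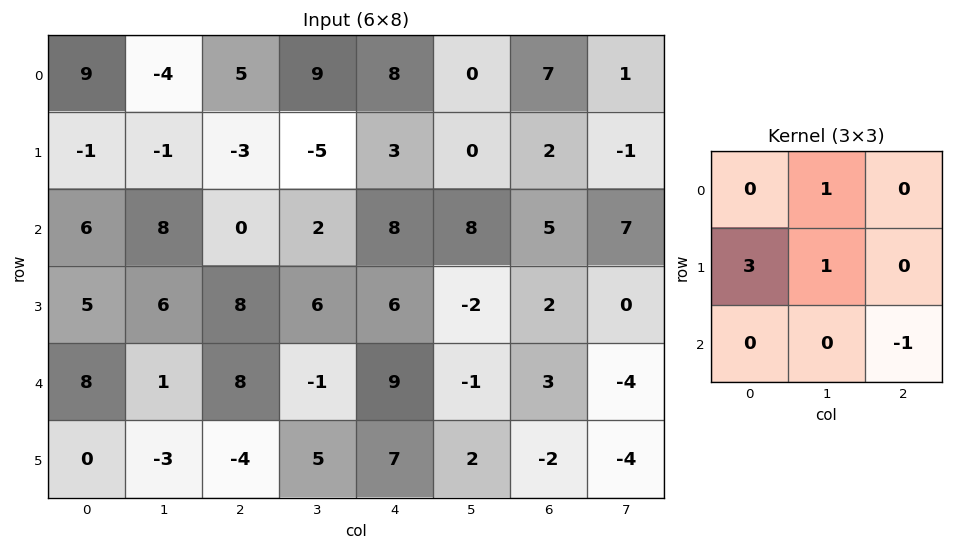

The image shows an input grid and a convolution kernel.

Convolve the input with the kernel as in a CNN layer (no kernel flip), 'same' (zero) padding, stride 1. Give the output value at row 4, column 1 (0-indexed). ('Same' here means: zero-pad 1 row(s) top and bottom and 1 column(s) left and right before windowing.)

The receptive field on the zero-padded input at this output position is [5 6 8 / 8 1 8 / 0 -3 -4]. Elementwise product with the kernel and sum: 6·1 + 8·3 + 1·1 + -4·-1.

35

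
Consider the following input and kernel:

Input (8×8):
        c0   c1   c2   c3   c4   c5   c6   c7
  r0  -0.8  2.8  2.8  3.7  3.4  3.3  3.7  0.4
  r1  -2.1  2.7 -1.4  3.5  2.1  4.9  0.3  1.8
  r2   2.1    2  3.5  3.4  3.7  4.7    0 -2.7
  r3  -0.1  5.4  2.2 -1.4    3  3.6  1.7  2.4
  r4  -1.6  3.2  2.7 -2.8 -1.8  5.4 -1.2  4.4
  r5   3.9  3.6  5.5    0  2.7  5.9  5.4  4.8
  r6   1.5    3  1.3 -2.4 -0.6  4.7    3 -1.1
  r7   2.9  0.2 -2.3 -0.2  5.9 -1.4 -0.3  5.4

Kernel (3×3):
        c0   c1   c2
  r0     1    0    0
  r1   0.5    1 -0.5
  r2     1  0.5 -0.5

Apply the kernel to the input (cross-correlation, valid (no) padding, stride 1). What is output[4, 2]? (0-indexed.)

The receptive field on the input at this output position is [2.7 -2.8 -1.8 / 5.5 0 2.7 / 1.3 -2.4 -0.6]. Elementwise product with the kernel and sum: 2.7·1 + 5.5·0.5 + 0·1 + 2.7·-0.5 + 1.3·1 + -2.4·0.5 + -0.6·-0.5.

4.5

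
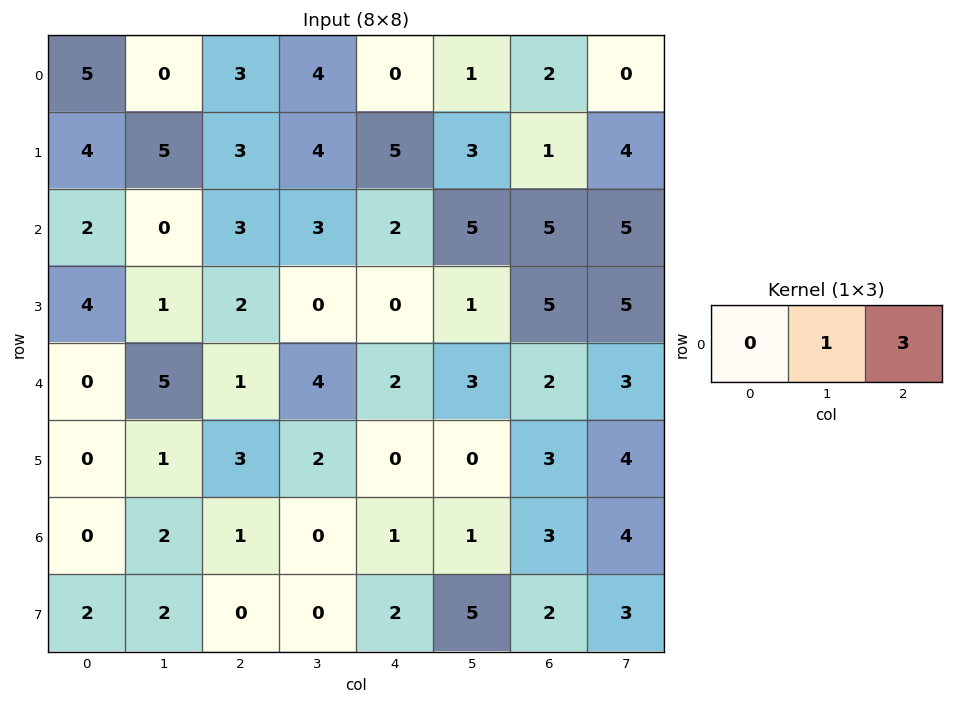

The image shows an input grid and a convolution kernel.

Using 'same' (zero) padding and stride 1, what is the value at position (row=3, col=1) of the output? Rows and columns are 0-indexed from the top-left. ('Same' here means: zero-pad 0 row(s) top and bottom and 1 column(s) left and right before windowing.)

7

The receptive field on the zero-padded input at this output position is [4 1 2]. Elementwise product with the kernel and sum: 1·1 + 2·3.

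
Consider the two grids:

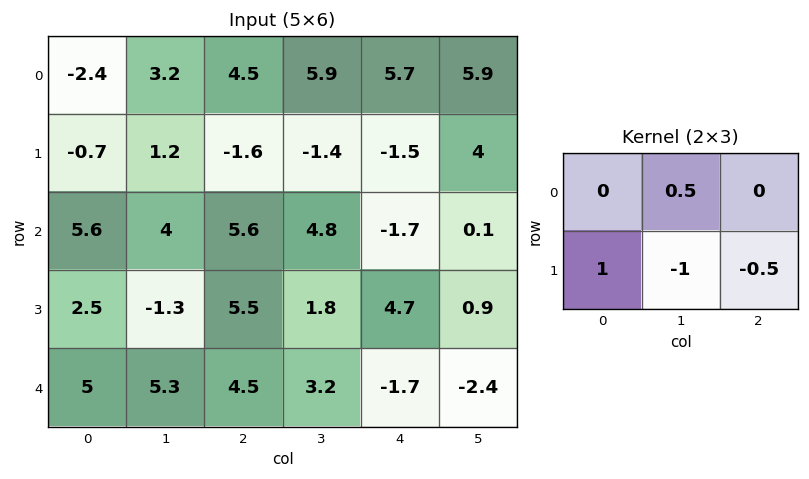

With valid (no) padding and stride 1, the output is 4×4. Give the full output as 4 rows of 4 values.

Output[0,0]: The receptive field on the input at this output position is [-2.4 3.2 4.5 / -0.7 1.2 -1.6]. Elementwise product with the kernel and sum: 3.2·0.5 + -0.7·1 + 1.2·-1 + -1.6·-0.5.
Output[0,1]: The receptive field on the input at this output position is [3.2 4.5 5.9 / 1.2 -1.6 -1.4]. Elementwise product with the kernel and sum: 4.5·0.5 + 1.2·1 + -1.6·-1 + -1.4·-0.5.

0.5 5.75 3.5 0.95
-0.6 -4.8 0.95 5.7
3.05 -4.9 3.75 -4.2
-3.2 1.95 3.05 8.45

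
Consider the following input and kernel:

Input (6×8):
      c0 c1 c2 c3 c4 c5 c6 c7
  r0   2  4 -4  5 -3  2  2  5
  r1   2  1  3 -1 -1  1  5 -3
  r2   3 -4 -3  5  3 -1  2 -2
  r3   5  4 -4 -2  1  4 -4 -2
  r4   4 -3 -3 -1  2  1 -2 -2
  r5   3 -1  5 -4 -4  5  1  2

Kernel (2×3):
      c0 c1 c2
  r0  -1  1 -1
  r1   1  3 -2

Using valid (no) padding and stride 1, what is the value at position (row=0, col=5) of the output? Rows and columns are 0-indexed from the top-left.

17

The receptive field on the input at this output position is [2 2 5 / 1 5 -3]. Elementwise product with the kernel and sum: 2·-1 + 2·1 + 5·-1 + 1·1 + 5·3 + -3·-2.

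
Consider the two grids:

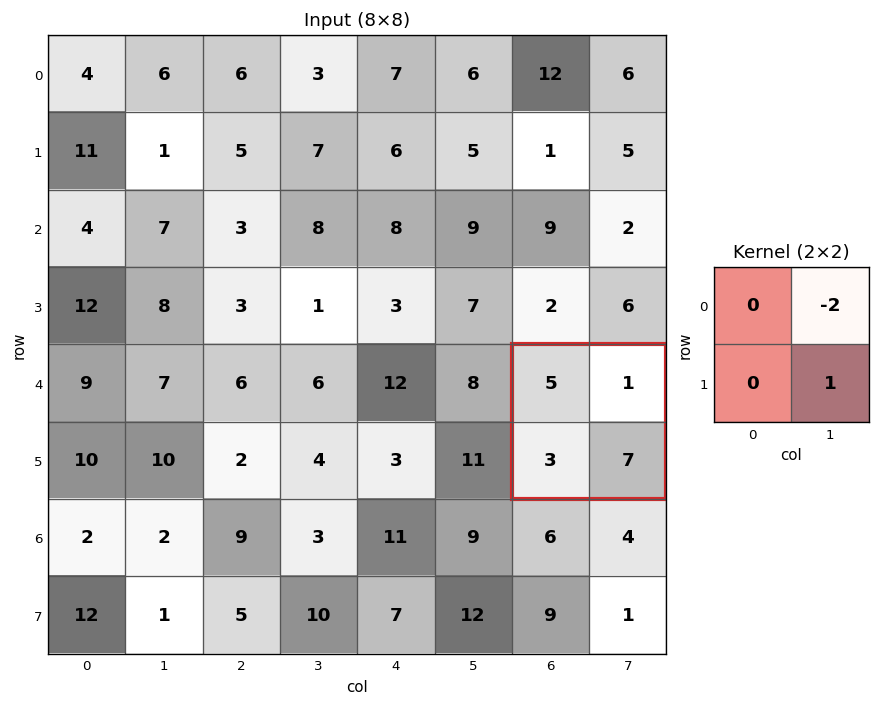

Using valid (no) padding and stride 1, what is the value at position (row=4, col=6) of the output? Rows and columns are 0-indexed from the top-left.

The receptive field on the input at this output position is [5 1 / 3 7]. Elementwise product with the kernel and sum: 1·-2 + 7·1.

5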